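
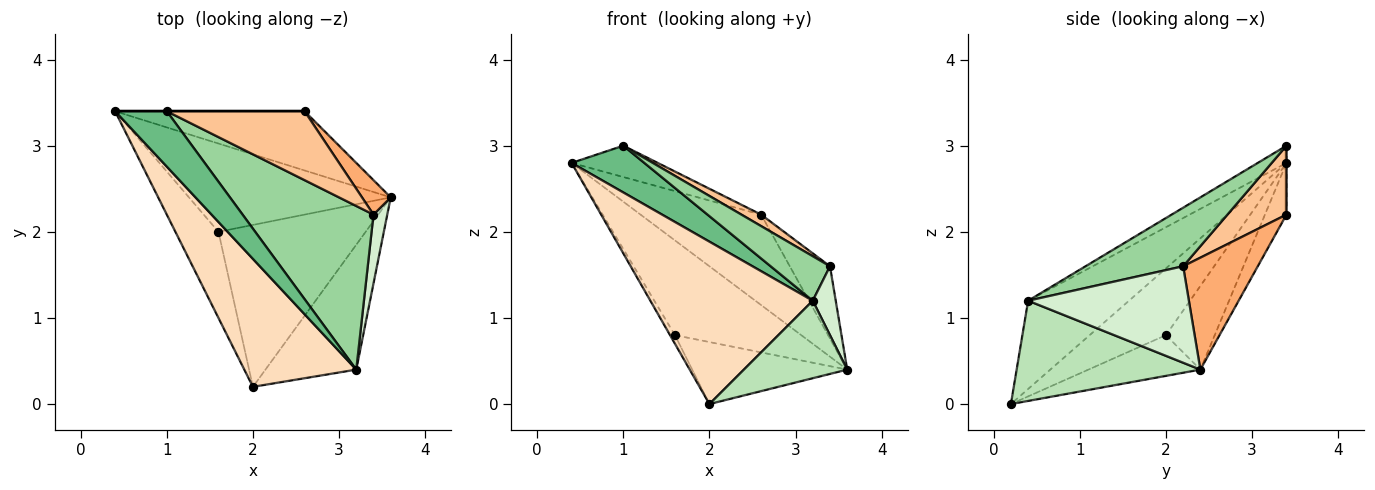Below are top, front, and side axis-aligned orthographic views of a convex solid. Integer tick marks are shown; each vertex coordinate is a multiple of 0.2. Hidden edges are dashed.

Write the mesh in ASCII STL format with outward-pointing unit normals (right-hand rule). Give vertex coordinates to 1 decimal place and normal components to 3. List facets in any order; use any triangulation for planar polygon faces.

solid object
 facet normal -0.272 0.704 -0.656
  outer loop
   vertex 1.6 2.0 0.8
   vertex 0.4 3.4 2.8
   vertex 3.6 2.4 0.4
  endloop
 endfacet
 facet normal -0.839 0.054 -0.541
  outer loop
   vertex 1.6 2.0 0.8
   vertex 2.0 0.2 0.0
   vertex 0.4 3.4 2.8
  endloop
 endfacet
 facet normal -0.250 0.346 -0.904
  outer loop
   vertex 1.6 2.0 0.8
   vertex 3.6 2.4 0.4
   vertex 2.0 0.2 0.0
  endloop
 endfacet
 facet normal -0.148 0.827 -0.542
  outer loop
   vertex 2.6 3.4 2.2
   vertex 3.6 2.4 0.4
   vertex 0.4 3.4 2.8
  endloop
 endfacet
 facet normal 0.000 1.000 0.000
  outer loop
   vertex 2.6 3.4 2.2
   vertex 0.4 3.4 2.8
   vertex 1.0 3.4 3.0
  endloop
 endfacet
 facet normal 0.859 0.462 0.220
  outer loop
   vertex 2.6 3.4 2.2
   vertex 3.4 2.2 1.6
   vertex 3.6 2.4 0.4
  endloop
 endfacet
 facet normal 0.442 -0.147 0.885
  outer loop
   vertex 2.6 3.4 2.2
   vertex 1.0 3.4 3.0
   vertex 3.4 2.2 1.6
  endloop
 endfacet
 facet normal -0.439 -0.706 0.556
  outer loop
   vertex 3.2 0.4 1.2
   vertex 0.4 3.4 2.8
   vertex 2.0 0.2 0.0
  endloop
 endfacet
 facet normal -0.247 -0.625 0.740
  outer loop
   vertex 3.2 0.4 1.2
   vertex 1.0 3.4 3.0
   vertex 0.4 3.4 2.8
  endloop
 endfacet
 facet normal 0.396 -0.241 0.886
  outer loop
   vertex 3.2 0.4 1.2
   vertex 3.4 2.2 1.6
   vertex 1.0 3.4 3.0
  endloop
 endfacet
 facet normal 0.684 -0.385 -0.620
  outer loop
   vertex 3.2 0.4 1.2
   vertex 2.0 0.2 0.0
   vertex 3.6 2.4 0.4
  endloop
 endfacet
 facet normal 0.980 -0.140 0.140
  outer loop
   vertex 3.2 0.4 1.2
   vertex 3.6 2.4 0.4
   vertex 3.4 2.2 1.6
  endloop
 endfacet
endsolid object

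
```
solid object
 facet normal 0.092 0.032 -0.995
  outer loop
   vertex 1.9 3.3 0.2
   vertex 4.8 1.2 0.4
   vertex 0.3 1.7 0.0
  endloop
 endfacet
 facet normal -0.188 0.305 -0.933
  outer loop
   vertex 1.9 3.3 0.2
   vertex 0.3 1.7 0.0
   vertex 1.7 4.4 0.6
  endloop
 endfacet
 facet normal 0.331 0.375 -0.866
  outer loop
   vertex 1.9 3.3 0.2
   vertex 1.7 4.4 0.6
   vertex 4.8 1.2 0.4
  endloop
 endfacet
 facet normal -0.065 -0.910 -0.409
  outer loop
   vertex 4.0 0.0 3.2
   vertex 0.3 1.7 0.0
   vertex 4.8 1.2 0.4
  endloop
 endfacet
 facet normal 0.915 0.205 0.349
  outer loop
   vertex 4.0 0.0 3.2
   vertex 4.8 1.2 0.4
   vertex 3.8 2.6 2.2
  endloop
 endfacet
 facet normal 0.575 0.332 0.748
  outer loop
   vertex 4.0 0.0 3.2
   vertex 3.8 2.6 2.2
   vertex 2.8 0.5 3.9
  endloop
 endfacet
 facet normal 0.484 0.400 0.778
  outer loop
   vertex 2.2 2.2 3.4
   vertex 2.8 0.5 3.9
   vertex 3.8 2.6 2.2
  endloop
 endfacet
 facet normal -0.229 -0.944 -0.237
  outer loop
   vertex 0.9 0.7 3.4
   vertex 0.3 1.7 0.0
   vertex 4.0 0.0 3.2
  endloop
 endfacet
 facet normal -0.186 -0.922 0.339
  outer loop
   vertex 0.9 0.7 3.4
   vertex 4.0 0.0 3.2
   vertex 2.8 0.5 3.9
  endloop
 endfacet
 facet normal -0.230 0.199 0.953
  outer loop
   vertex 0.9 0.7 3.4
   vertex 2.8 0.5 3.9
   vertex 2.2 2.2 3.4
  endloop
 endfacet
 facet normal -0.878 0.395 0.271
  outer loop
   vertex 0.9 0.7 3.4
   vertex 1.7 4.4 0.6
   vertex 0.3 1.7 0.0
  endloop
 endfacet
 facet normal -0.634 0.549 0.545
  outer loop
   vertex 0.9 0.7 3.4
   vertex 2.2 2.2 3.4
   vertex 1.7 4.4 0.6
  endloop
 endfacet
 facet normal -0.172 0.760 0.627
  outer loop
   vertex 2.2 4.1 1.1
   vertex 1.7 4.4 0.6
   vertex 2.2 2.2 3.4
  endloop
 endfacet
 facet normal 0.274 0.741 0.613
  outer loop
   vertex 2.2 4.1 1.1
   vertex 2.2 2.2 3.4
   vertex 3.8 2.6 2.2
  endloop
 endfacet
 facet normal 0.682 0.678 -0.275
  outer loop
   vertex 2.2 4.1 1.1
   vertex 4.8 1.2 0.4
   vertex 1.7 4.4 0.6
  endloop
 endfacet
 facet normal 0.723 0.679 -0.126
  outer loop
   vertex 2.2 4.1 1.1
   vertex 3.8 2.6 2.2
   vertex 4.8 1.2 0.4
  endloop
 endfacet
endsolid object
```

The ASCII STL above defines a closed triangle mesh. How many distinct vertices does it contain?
10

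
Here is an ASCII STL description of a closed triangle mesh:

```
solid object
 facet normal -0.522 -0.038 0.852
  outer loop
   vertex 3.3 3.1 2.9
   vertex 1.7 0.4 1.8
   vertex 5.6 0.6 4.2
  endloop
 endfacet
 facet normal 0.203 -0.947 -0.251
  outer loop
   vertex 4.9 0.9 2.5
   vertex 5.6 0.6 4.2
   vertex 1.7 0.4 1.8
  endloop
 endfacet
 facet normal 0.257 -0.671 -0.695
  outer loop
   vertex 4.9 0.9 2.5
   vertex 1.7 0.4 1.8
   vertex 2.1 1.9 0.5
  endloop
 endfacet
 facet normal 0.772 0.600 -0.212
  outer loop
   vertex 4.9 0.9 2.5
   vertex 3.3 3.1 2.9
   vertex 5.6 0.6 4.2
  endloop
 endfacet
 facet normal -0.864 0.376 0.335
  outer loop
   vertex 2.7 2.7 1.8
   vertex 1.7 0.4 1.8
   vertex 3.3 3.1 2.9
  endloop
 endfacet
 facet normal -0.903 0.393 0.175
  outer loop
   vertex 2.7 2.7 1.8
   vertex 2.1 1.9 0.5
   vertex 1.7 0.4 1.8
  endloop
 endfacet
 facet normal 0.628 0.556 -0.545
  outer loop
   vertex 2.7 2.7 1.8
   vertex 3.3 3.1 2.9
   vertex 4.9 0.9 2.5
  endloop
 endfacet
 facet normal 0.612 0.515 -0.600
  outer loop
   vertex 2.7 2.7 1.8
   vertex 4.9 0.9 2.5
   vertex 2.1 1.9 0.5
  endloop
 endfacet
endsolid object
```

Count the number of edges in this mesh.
12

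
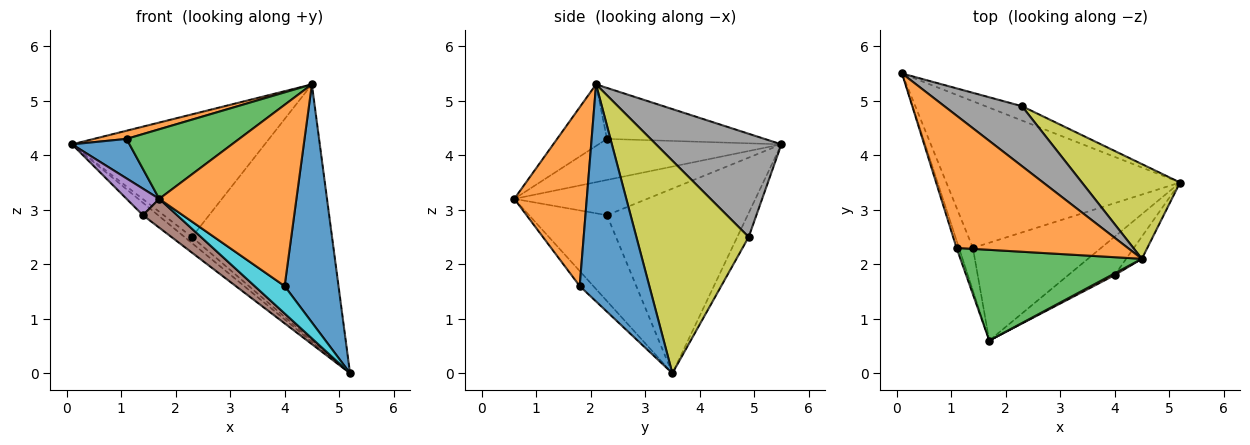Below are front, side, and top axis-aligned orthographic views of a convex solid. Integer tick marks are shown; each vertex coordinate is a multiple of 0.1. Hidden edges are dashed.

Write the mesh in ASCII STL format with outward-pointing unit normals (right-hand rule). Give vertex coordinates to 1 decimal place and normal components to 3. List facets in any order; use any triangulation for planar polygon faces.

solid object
 facet normal -0.952 -0.299 -0.057
  outer loop
   vertex 1.1 2.3 4.3
   vertex 0.1 5.5 4.2
   vertex 1.7 0.6 3.2
  endloop
 endfacet
 facet normal -0.285 -0.059 0.957
  outer loop
   vertex 1.1 2.3 4.3
   vertex 4.5 2.1 5.3
   vertex 0.1 5.5 4.2
  endloop
 endfacet
 facet normal -0.260 -0.588 0.766
  outer loop
   vertex 1.1 2.3 4.3
   vertex 1.7 0.6 3.2
   vertex 4.5 2.1 5.3
  endloop
 endfacet
 facet normal -0.619 0.067 -0.783
  outer loop
   vertex 1.4 2.3 2.9
   vertex 0.1 5.5 4.2
   vertex 5.2 3.5 0.0
  endloop
 endfacet
 facet normal -0.907 -0.223 -0.358
  outer loop
   vertex 1.4 2.3 2.9
   vertex 1.7 0.6 3.2
   vertex 0.1 5.5 4.2
  endloop
 endfacet
 facet normal -0.541 -0.238 -0.807
  outer loop
   vertex 1.4 2.3 2.9
   vertex 5.2 3.5 0.0
   vertex 1.7 0.6 3.2
  endloop
 endfacet
 facet normal -0.517 0.335 -0.788
  outer loop
   vertex 2.3 4.9 2.5
   vertex 5.2 3.5 0.0
   vertex 0.1 5.5 4.2
  endloop
 endfacet
 facet normal 0.505 0.776 0.379
  outer loop
   vertex 2.3 4.9 2.5
   vertex 0.1 5.5 4.2
   vertex 4.5 2.1 5.3
  endloop
 endfacet
 facet normal 0.601 0.750 0.277
  outer loop
   vertex 2.3 4.9 2.5
   vertex 4.5 2.1 5.3
   vertex 5.2 3.5 0.0
  endloop
 endfacet
 facet normal -0.255 -0.561 -0.787
  outer loop
   vertex 4.0 1.8 1.6
   vertex 1.7 0.6 3.2
   vertex 5.2 3.5 0.0
  endloop
 endfacet
 facet normal 0.790 -0.611 -0.057
  outer loop
   vertex 4.0 1.8 1.6
   vertex 5.2 3.5 0.0
   vertex 4.5 2.1 5.3
  endloop
 endfacet
 facet normal 0.467 -0.884 0.009
  outer loop
   vertex 4.0 1.8 1.6
   vertex 4.5 2.1 5.3
   vertex 1.7 0.6 3.2
  endloop
 endfacet
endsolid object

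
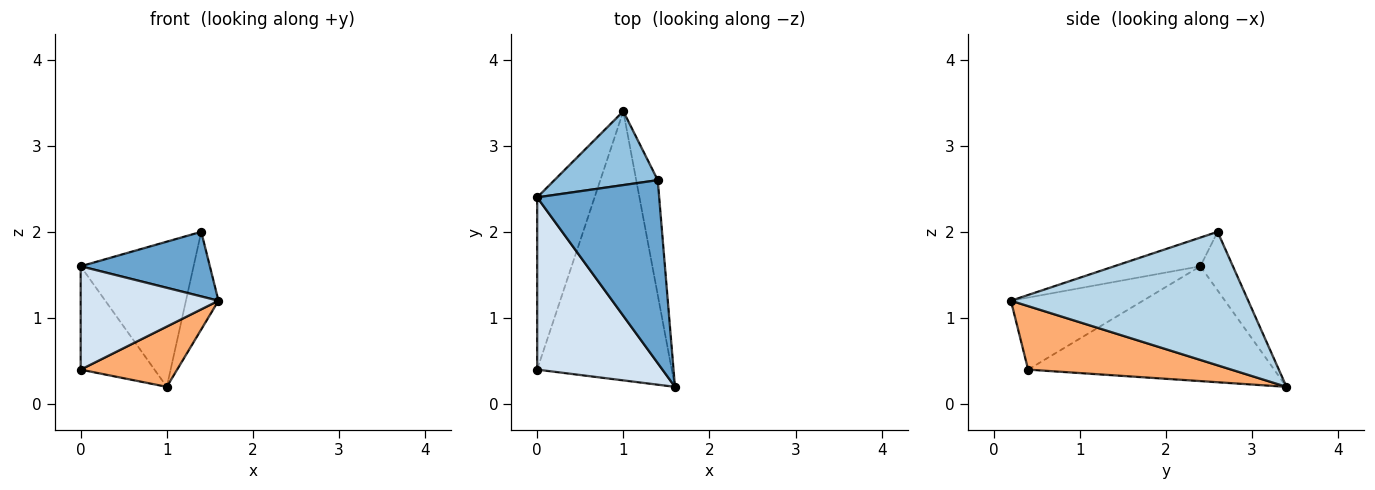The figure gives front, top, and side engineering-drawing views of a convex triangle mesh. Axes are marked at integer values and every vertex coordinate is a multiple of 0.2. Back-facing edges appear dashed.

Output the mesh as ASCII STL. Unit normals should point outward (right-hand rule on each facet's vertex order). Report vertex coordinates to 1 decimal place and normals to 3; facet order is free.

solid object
 facet normal -0.217 -0.325 0.921
  outer loop
   vertex 1.4 2.6 2.0
   vertex 0.0 2.4 1.6
   vertex 1.6 0.2 1.2
  endloop
 endfacet
 facet normal -0.249 0.863 0.439
  outer loop
   vertex 1.4 2.6 2.0
   vertex 1.0 3.4 0.2
   vertex 0.0 2.4 1.6
  endloop
 endfacet
 facet normal 0.978 0.134 -0.158
  outer loop
   vertex 1.4 2.6 2.0
   vertex 1.6 0.2 1.2
   vertex 1.0 3.4 0.2
  endloop
 endfacet
 facet normal -0.442 -0.461 0.769
  outer loop
   vertex 0.0 0.4 0.4
   vertex 1.6 0.2 1.2
   vertex 0.0 2.4 1.6
  endloop
 endfacet
 facet normal -0.864 0.259 -0.432
  outer loop
   vertex 0.0 0.4 0.4
   vertex 0.0 2.4 1.6
   vertex 1.0 3.4 0.2
  endloop
 endfacet
 facet normal 0.418 -0.199 -0.886
  outer loop
   vertex 0.0 0.4 0.4
   vertex 1.0 3.4 0.2
   vertex 1.6 0.2 1.2
  endloop
 endfacet
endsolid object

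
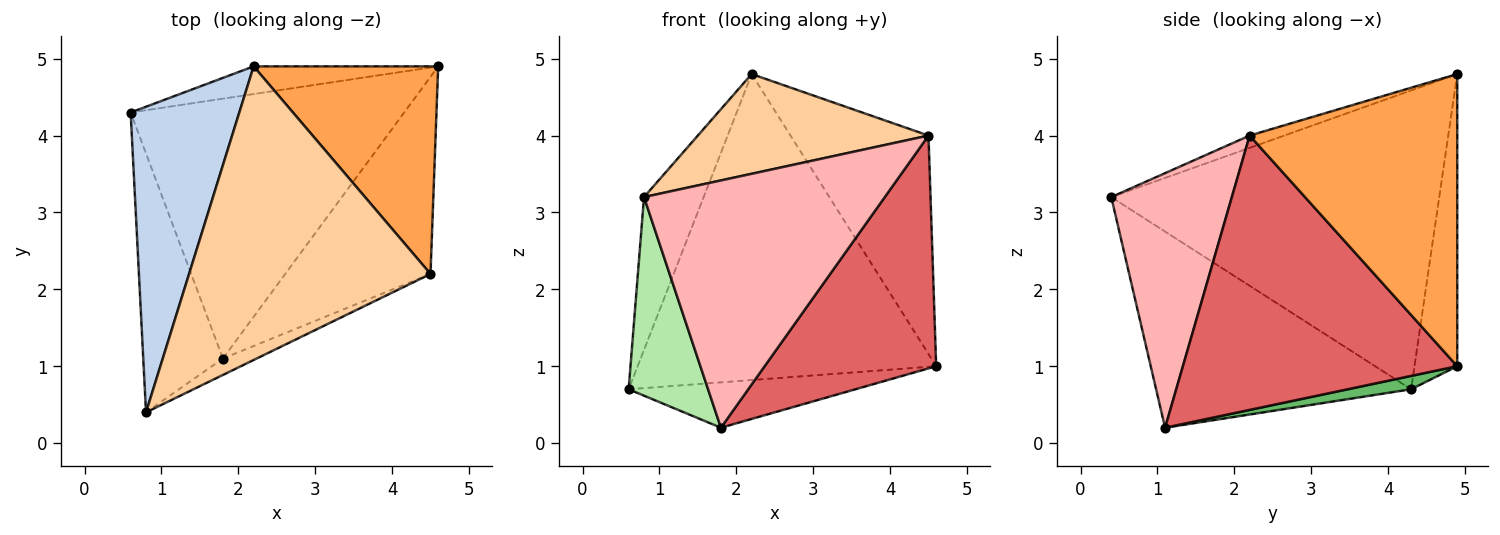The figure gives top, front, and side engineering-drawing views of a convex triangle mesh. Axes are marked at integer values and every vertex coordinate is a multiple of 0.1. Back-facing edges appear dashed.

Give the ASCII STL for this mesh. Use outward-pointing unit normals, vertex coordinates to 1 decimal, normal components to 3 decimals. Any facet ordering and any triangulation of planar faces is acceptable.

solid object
 facet normal -0.141 0.986 -0.089
  outer loop
   vertex 2.2 4.9 4.8
   vertex 4.6 4.9 1.0
   vertex 0.6 4.3 0.7
  endloop
 endfacet
 facet normal -0.926 0.168 0.337
  outer loop
   vertex 2.2 4.9 4.8
   vertex 0.6 4.3 0.7
   vertex 0.8 0.4 3.2
  endloop
 endfacet
 facet normal 0.737 0.490 0.466
  outer loop
   vertex 4.5 2.2 4.0
   vertex 4.6 4.9 1.0
   vertex 2.2 4.9 4.8
  endloop
 endfacet
 facet normal -0.048 -0.321 0.946
  outer loop
   vertex 4.5 2.2 4.0
   vertex 2.2 4.9 4.8
   vertex 0.8 0.4 3.2
  endloop
 endfacet
 facet normal 0.048 0.172 -0.984
  outer loop
   vertex 1.8 1.1 0.2
   vertex 0.6 4.3 0.7
   vertex 4.6 4.9 1.0
  endloop
 endfacet
 facet normal -0.890 -0.277 -0.361
  outer loop
   vertex 1.8 1.1 0.2
   vertex 0.8 0.4 3.2
   vertex 0.6 4.3 0.7
  endloop
 endfacet
 facet normal 0.773 -0.484 -0.410
  outer loop
   vertex 1.8 1.1 0.2
   vertex 4.6 4.9 1.0
   vertex 4.5 2.2 4.0
  endloop
 endfacet
 facet normal 0.447 -0.893 -0.059
  outer loop
   vertex 1.8 1.1 0.2
   vertex 4.5 2.2 4.0
   vertex 0.8 0.4 3.2
  endloop
 endfacet
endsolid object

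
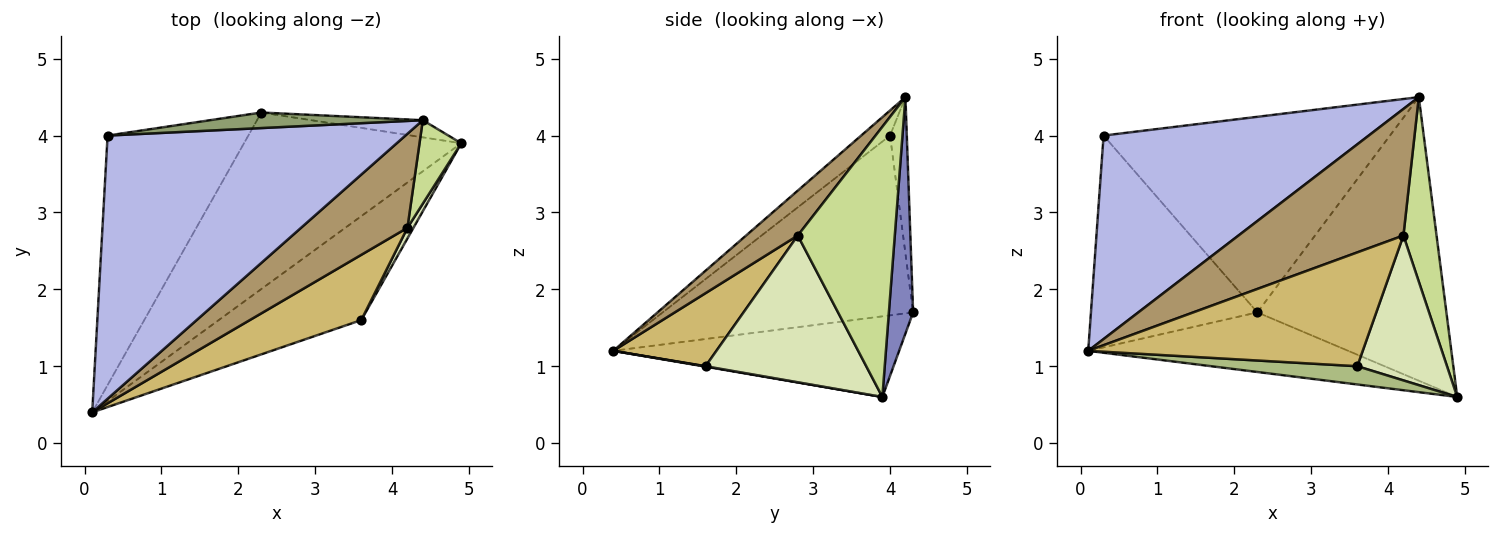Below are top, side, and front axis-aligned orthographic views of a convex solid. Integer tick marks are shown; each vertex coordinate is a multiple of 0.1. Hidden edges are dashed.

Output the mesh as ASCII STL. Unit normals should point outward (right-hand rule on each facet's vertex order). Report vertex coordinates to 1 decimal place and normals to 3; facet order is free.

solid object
 facet normal -0.332 0.302 -0.894
  outer loop
   vertex 2.3 4.3 1.7
   vertex 4.9 3.9 0.6
   vertex 0.1 0.4 1.2
  endloop
 endfacet
 facet normal 0.127 0.990 -0.060
  outer loop
   vertex 4.4 4.2 4.5
   vertex 4.9 3.9 0.6
   vertex 2.3 4.3 1.7
  endloop
 endfacet
 facet normal -0.698 0.464 -0.546
  outer loop
   vertex 0.3 4.0 4.0
   vertex 2.3 4.3 1.7
   vertex 0.1 0.4 1.2
  endloop
 endfacet
 facet normal -0.066 -0.610 0.789
  outer loop
   vertex 0.3 4.0 4.0
   vertex 0.1 0.4 1.2
   vertex 4.4 4.2 4.5
  endloop
 endfacet
 facet normal -0.058 0.995 0.079
  outer loop
   vertex 0.3 4.0 4.0
   vertex 4.4 4.2 4.5
   vertex 2.3 4.3 1.7
  endloop
 endfacet
 facet normal 0.003 -0.173 -0.985
  outer loop
   vertex 3.6 1.6 1.0
   vertex 0.1 0.4 1.2
   vertex 4.9 3.9 0.6
  endloop
 endfacet
 facet normal 0.936 -0.320 0.145
  outer loop
   vertex 4.2 2.8 2.7
   vertex 4.9 3.9 0.6
   vertex 4.4 4.2 4.5
  endloop
 endfacet
 facet normal 0.873 -0.487 0.036
  outer loop
   vertex 4.2 2.8 2.7
   vertex 3.6 1.6 1.0
   vertex 4.9 3.9 0.6
  endloop
 endfacet
 facet normal 0.244 -0.778 0.578
  outer loop
   vertex 4.2 2.8 2.7
   vertex 4.4 4.2 4.5
   vertex 0.1 0.4 1.2
  endloop
 endfacet
 facet normal 0.310 -0.825 0.473
  outer loop
   vertex 4.2 2.8 2.7
   vertex 0.1 0.4 1.2
   vertex 3.6 1.6 1.0
  endloop
 endfacet
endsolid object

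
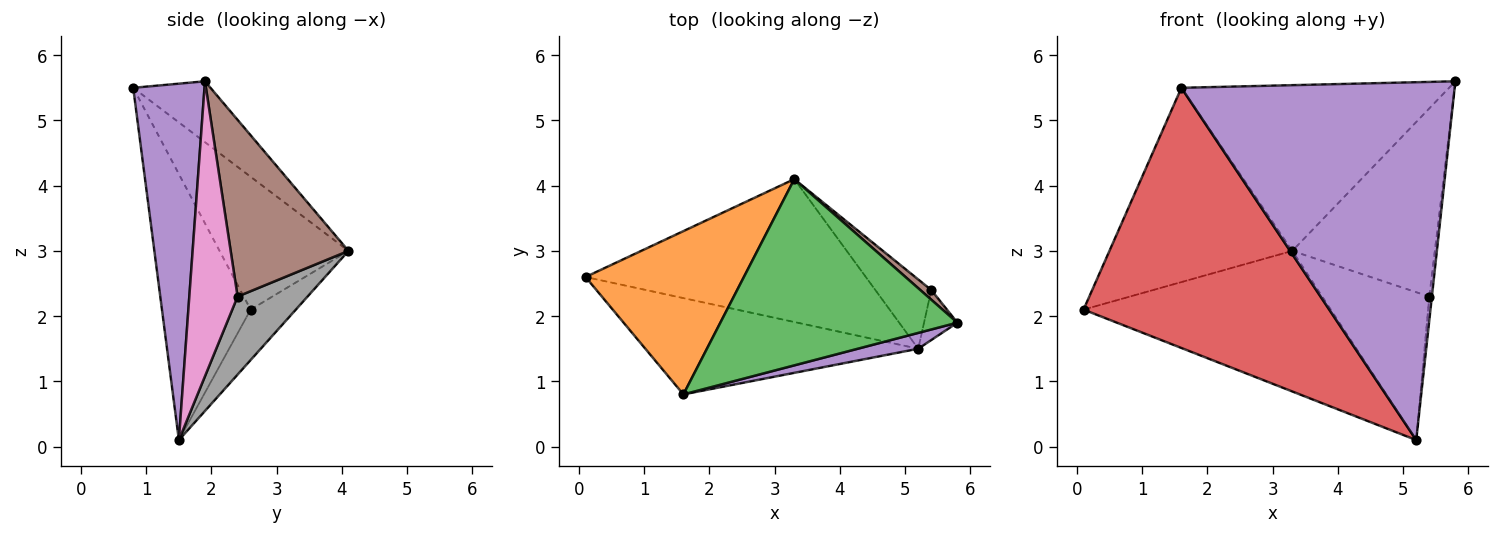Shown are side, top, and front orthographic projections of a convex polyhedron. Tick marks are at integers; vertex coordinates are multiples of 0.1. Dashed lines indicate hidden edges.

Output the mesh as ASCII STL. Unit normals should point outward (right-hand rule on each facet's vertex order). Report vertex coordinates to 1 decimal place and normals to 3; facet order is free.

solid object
 facet normal -0.127 0.696 -0.707
  outer loop
   vertex 5.2 1.5 0.1
   vertex 0.1 2.6 2.1
   vertex 3.3 4.1 3.0
  endloop
 endfacet
 facet normal -0.475 0.674 0.566
  outer loop
   vertex 1.6 0.8 5.5
   vertex 3.3 4.1 3.0
   vertex 0.1 2.6 2.1
  endloop
 endfacet
 facet normal -0.188 0.653 0.734
  outer loop
   vertex 1.6 0.8 5.5
   vertex 5.8 1.9 5.6
   vertex 3.3 4.1 3.0
  endloop
 endfacet
 facet normal -0.321 -0.888 -0.329
  outer loop
   vertex 1.6 0.8 5.5
   vertex 0.1 2.6 2.1
   vertex 5.2 1.5 0.1
  endloop
 endfacet
 facet normal 0.252 -0.967 0.043
  outer loop
   vertex 1.6 0.8 5.5
   vertex 5.2 1.5 0.1
   vertex 5.8 1.9 5.6
  endloop
 endfacet
 facet normal 0.637 0.770 0.040
  outer loop
   vertex 5.4 2.4 2.3
   vertex 3.3 4.1 3.0
   vertex 5.8 1.9 5.6
  endloop
 endfacet
 facet normal 0.992 0.054 -0.112
  outer loop
   vertex 5.4 2.4 2.3
   vertex 5.8 1.9 5.6
   vertex 5.2 1.5 0.1
  endloop
 endfacet
 facet normal 0.509 0.779 -0.365
  outer loop
   vertex 5.4 2.4 2.3
   vertex 5.2 1.5 0.1
   vertex 3.3 4.1 3.0
  endloop
 endfacet
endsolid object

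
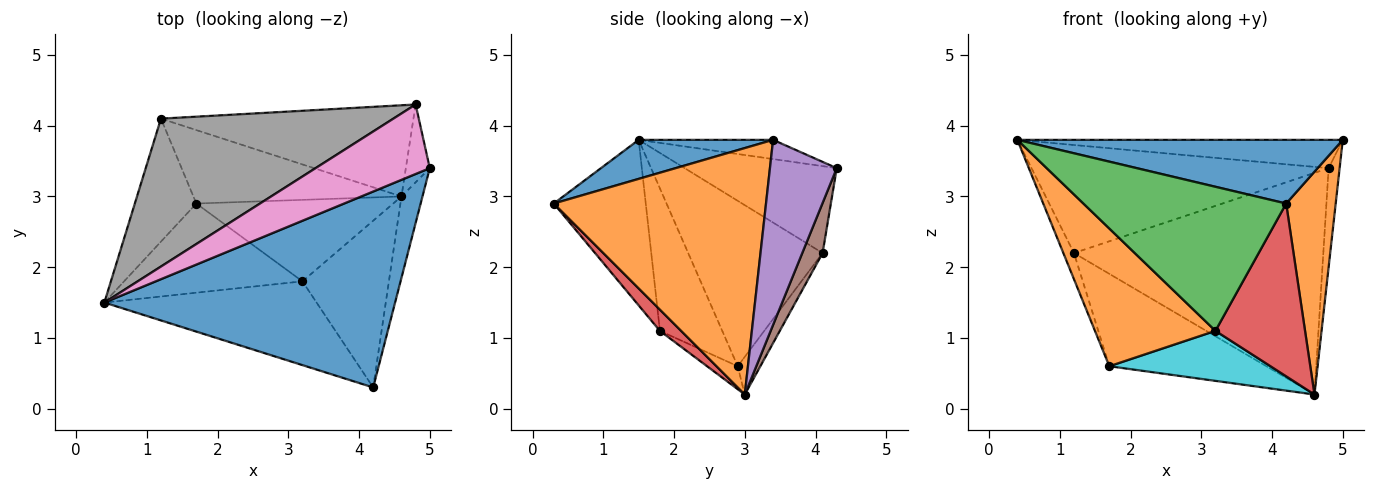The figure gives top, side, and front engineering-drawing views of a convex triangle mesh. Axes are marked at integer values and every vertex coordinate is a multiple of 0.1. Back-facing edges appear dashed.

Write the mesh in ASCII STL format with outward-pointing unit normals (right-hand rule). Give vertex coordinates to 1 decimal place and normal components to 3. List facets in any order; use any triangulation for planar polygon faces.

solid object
 facet normal 0.127 -0.307 0.943
  outer loop
   vertex 4.2 0.3 2.9
   vertex 5.0 3.4 3.8
   vertex 0.4 1.5 3.8
  endloop
 endfacet
 facet normal 0.971 -0.226 -0.083
  outer loop
   vertex 4.6 3.0 0.2
   vertex 5.0 3.4 3.8
   vertex 4.2 0.3 2.9
  endloop
 endfacet
 facet normal -0.365 -0.805 -0.468
  outer loop
   vertex 3.2 1.8 1.1
   vertex 4.2 0.3 2.9
   vertex 0.4 1.5 3.8
  endloop
 endfacet
 facet normal 0.168 -0.709 -0.684
  outer loop
   vertex 3.2 1.8 1.1
   vertex 4.6 3.0 0.2
   vertex 4.2 0.3 2.9
  endloop
 endfacet
 facet normal 0.979 0.161 -0.127
  outer loop
   vertex 4.8 4.3 3.4
   vertex 5.0 3.4 3.8
   vertex 4.6 3.0 0.2
  endloop
 endfacet
 facet normal 0.075 0.922 -0.379
  outer loop
   vertex 4.8 4.3 3.4
   vertex 4.6 3.0 0.2
   vertex 1.2 4.1 2.2
  endloop
 endfacet
 facet normal -0.154 0.373 0.915
  outer loop
   vertex 4.8 4.3 3.4
   vertex 0.4 1.5 3.8
   vertex 5.0 3.4 3.8
  endloop
 endfacet
 facet normal -0.289 0.565 0.773
  outer loop
   vertex 4.8 4.3 3.4
   vertex 1.2 4.1 2.2
   vertex 0.4 1.5 3.8
  endloop
 endfacet
 facet normal -0.112 0.778 -0.618
  outer loop
   vertex 1.7 2.9 0.6
   vertex 1.2 4.1 2.2
   vertex 4.6 3.0 0.2
  endloop
 endfacet
 facet normal -0.099 -0.521 -0.848
  outer loop
   vertex 1.7 2.9 0.6
   vertex 4.6 3.0 0.2
   vertex 3.2 1.8 1.1
  endloop
 endfacet
 facet normal -0.935 0.074 -0.347
  outer loop
   vertex 1.7 2.9 0.6
   vertex 0.4 1.5 3.8
   vertex 1.2 4.1 2.2
  endloop
 endfacet
 facet normal -0.398 -0.770 -0.499
  outer loop
   vertex 1.7 2.9 0.6
   vertex 3.2 1.8 1.1
   vertex 0.4 1.5 3.8
  endloop
 endfacet
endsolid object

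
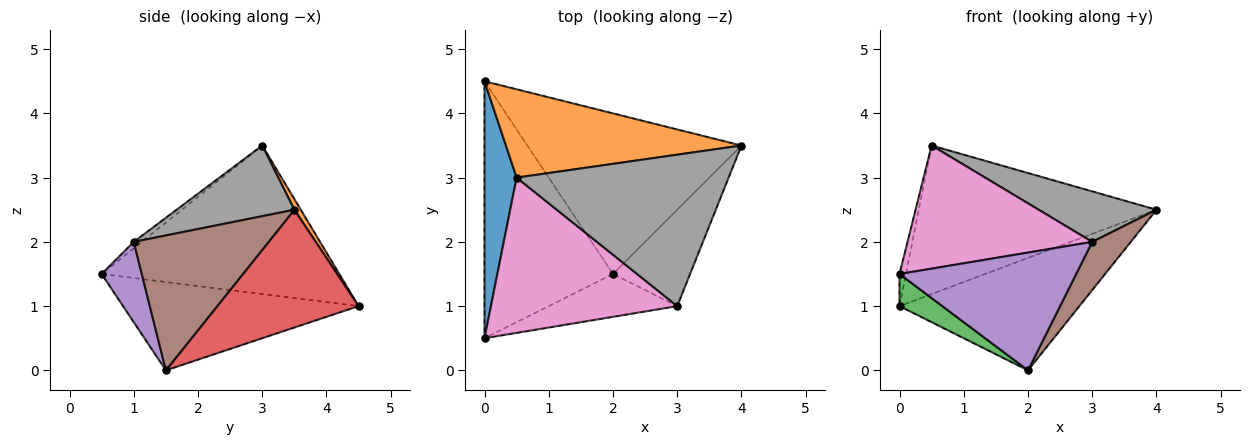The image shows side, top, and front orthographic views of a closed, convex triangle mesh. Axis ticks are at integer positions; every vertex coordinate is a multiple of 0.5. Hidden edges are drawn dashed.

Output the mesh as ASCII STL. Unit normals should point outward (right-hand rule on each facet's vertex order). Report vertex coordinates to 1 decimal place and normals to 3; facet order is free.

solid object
 facet normal -0.977 0.026 0.211
  outer loop
   vertex 0.5 3.0 3.5
   vertex 0.0 4.5 1.0
   vertex 0.0 0.5 1.5
  endloop
 endfacet
 facet normal 0.023 0.859 0.511
  outer loop
   vertex 0.5 3.0 3.5
   vertex 4.0 3.5 2.5
   vertex 0.0 4.5 1.0
  endloop
 endfacet
 facet normal -0.564 -0.102 -0.820
  outer loop
   vertex 2.0 1.5 0.0
   vertex 0.0 0.5 1.5
   vertex 0.0 4.5 1.0
  endloop
 endfacet
 facet normal 0.411 0.523 -0.747
  outer loop
   vertex 2.0 1.5 0.0
   vertex 0.0 4.5 1.0
   vertex 4.0 3.5 2.5
  endloop
 endfacet
 facet normal 0.209 -0.919 -0.334
  outer loop
   vertex 3.0 1.0 2.0
   vertex 0.0 0.5 1.5
   vertex 2.0 1.5 0.0
  endloop
 endfacet
 facet normal 0.843 -0.241 -0.482
  outer loop
   vertex 3.0 1.0 2.0
   vertex 2.0 1.5 0.0
   vertex 4.0 3.5 2.5
  endloop
 endfacet
 facet normal -0.027 -0.621 0.783
  outer loop
   vertex 3.0 1.0 2.0
   vertex 0.5 3.0 3.5
   vertex 0.0 0.5 1.5
  endloop
 endfacet
 facet normal 0.302 -0.302 0.905
  outer loop
   vertex 3.0 1.0 2.0
   vertex 4.0 3.5 2.5
   vertex 0.5 3.0 3.5
  endloop
 endfacet
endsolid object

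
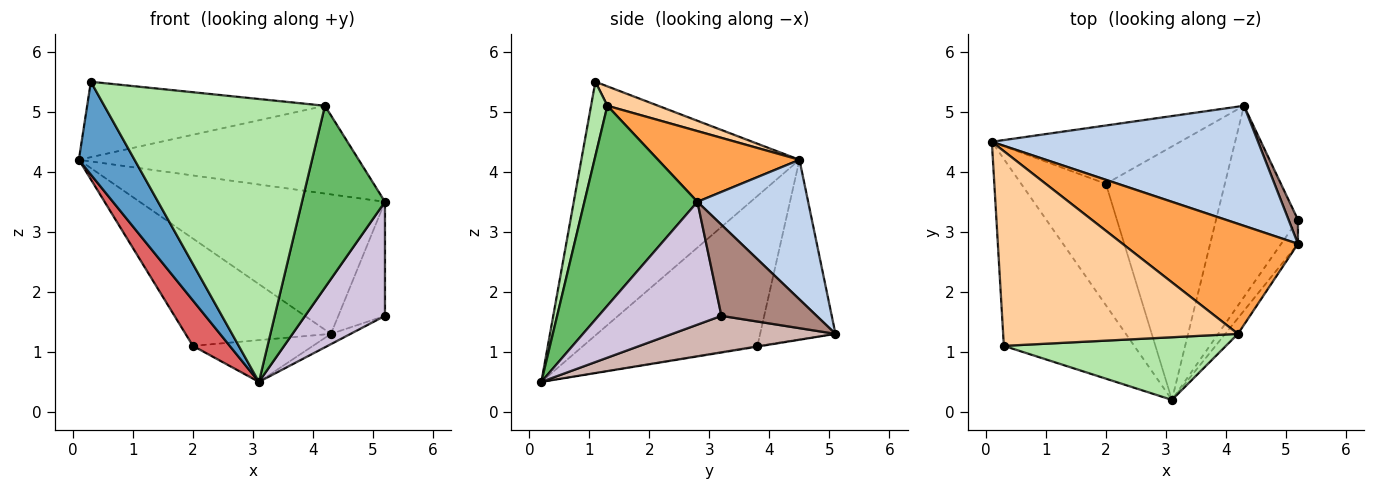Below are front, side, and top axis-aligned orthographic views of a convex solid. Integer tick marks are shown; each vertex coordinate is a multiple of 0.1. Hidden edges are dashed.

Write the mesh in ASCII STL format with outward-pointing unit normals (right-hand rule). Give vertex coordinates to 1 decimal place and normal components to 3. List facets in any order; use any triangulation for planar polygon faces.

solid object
 facet normal -0.867 -0.221 -0.446
  outer loop
   vertex 3.1 0.2 0.5
   vertex 0.3 1.1 5.5
   vertex 0.1 4.5 4.2
  endloop
 endfacet
 facet normal 0.324 0.717 0.617
  outer loop
   vertex 4.3 5.1 1.3
   vertex 0.1 4.5 4.2
   vertex 5.2 2.8 3.5
  endloop
 endfacet
 facet normal 0.301 0.595 0.746
  outer loop
   vertex 4.2 1.3 5.1
   vertex 5.2 2.8 3.5
   vertex 0.1 4.5 4.2
  endloop
 endfacet
 facet normal 0.077 0.360 0.930
  outer loop
   vertex 4.2 1.3 5.1
   vertex 0.1 4.5 4.2
   vertex 0.3 1.1 5.5
  endloop
 endfacet
 facet normal 0.805 -0.591 -0.051
  outer loop
   vertex 4.2 1.3 5.1
   vertex 3.1 0.2 0.5
   vertex 5.2 2.8 3.5
  endloop
 endfacet
 facet normal 0.072 -0.974 0.216
  outer loop
   vertex 4.2 1.3 5.1
   vertex 0.3 1.1 5.5
   vertex 3.1 0.2 0.5
  endloop
 endfacet
 facet normal -0.856 -0.181 -0.484
  outer loop
   vertex 2.0 3.8 1.1
   vertex 3.1 0.2 0.5
   vertex 0.1 4.5 4.2
  endloop
 endfacet
 facet normal -0.414 0.800 -0.434
  outer loop
   vertex 2.0 3.8 1.1
   vertex 0.1 4.5 4.2
   vertex 4.3 5.1 1.3
  endloop
 endfacet
 facet normal -0.006 0.163 -0.987
  outer loop
   vertex 2.0 3.8 1.1
   vertex 4.3 5.1 1.3
   vertex 3.1 0.2 0.5
  endloop
 endfacet
 facet normal 0.833 -0.541 -0.114
  outer loop
   vertex 5.2 3.2 1.6
   vertex 5.2 2.8 3.5
   vertex 3.1 0.2 0.5
  endloop
 endfacet
 facet normal 0.894 0.438 0.092
  outer loop
   vertex 5.2 3.2 1.6
   vertex 4.3 5.1 1.3
   vertex 5.2 2.8 3.5
  endloop
 endfacet
 facet normal 0.408 0.049 -0.912
  outer loop
   vertex 5.2 3.2 1.6
   vertex 3.1 0.2 0.5
   vertex 4.3 5.1 1.3
  endloop
 endfacet
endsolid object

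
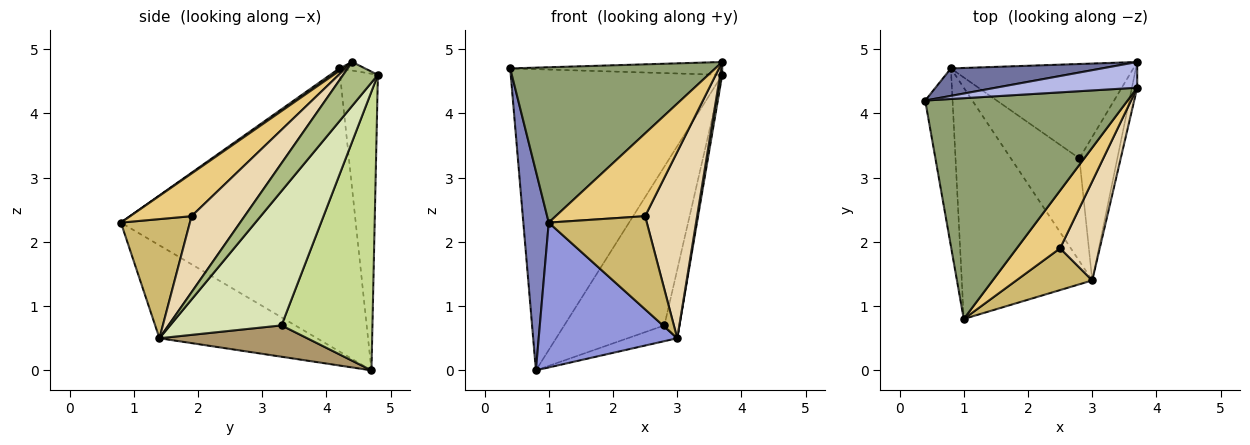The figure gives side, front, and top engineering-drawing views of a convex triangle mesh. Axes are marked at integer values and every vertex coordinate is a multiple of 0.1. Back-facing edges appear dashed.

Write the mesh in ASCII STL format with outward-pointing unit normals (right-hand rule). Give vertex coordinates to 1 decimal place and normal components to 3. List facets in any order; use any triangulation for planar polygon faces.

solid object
 facet normal -0.176 0.980 0.089
  outer loop
   vertex 0.8 4.7 0.0
   vertex 0.4 4.2 4.7
   vertex 3.7 4.8 4.6
  endloop
 endfacet
 facet normal -0.990 -0.107 -0.096
  outer loop
   vertex 0.8 4.7 0.0
   vertex 1.0 0.8 2.3
   vertex 0.4 4.2 4.7
  endloop
 endfacet
 facet normal -0.517 -0.454 -0.726
  outer loop
   vertex 3.0 1.4 0.5
   vertex 1.0 0.8 2.3
   vertex 0.8 4.7 0.0
  endloop
 endfacet
 facet normal -0.054 0.447 0.893
  outer loop
   vertex 3.7 4.4 4.8
   vertex 3.7 4.8 4.6
   vertex 0.4 4.2 4.7
  endloop
 endfacet
 facet normal 0.010 -0.575 0.818
  outer loop
   vertex 3.7 4.4 4.8
   vertex 0.4 4.2 4.7
   vertex 1.0 0.8 2.3
  endloop
 endfacet
 facet normal 0.991 -0.060 -0.120
  outer loop
   vertex 3.7 4.4 4.8
   vertex 3.0 1.4 0.5
   vertex 3.7 4.8 4.6
  endloop
 endfacet
 facet normal 0.615 0.678 -0.403
  outer loop
   vertex 2.8 3.3 0.7
   vertex 0.8 4.7 0.0
   vertex 3.7 4.8 4.6
  endloop
 endfacet
 facet normal 0.954 0.129 -0.270
  outer loop
   vertex 2.8 3.3 0.7
   vertex 3.7 4.8 4.6
   vertex 3.0 1.4 0.5
  endloop
 endfacet
 facet normal 0.412 0.138 -0.901
  outer loop
   vertex 2.8 3.3 0.7
   vertex 3.0 1.4 0.5
   vertex 0.8 4.7 0.0
  endloop
 endfacet
 facet normal 0.540 -0.768 0.344
  outer loop
   vertex 2.5 1.9 2.4
   vertex 1.0 0.8 2.3
   vertex 3.0 1.4 0.5
  endloop
 endfacet
 facet normal 0.491 -0.714 0.499
  outer loop
   vertex 2.5 1.9 2.4
   vertex 3.7 4.4 4.8
   vertex 1.0 0.8 2.3
  endloop
 endfacet
 facet normal 0.669 -0.656 0.349
  outer loop
   vertex 2.5 1.9 2.4
   vertex 3.0 1.4 0.5
   vertex 3.7 4.4 4.8
  endloop
 endfacet
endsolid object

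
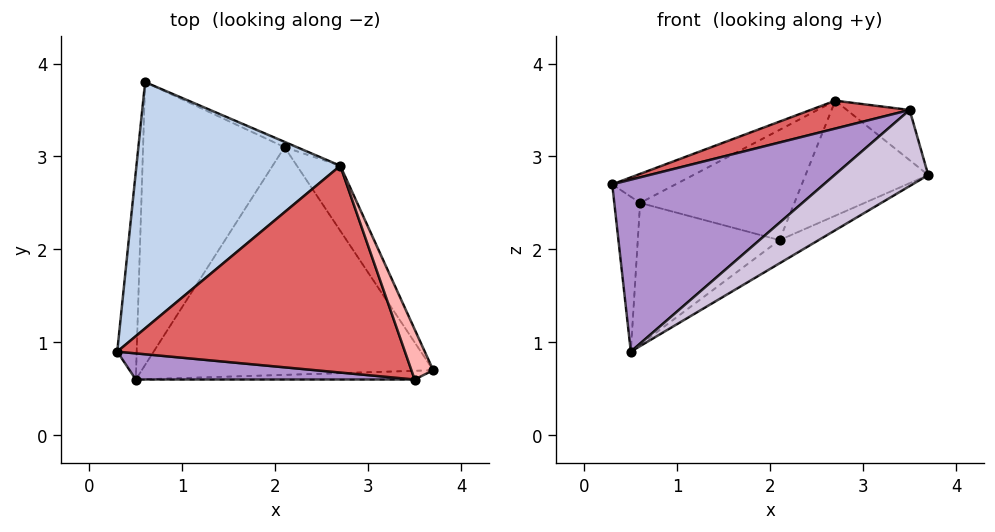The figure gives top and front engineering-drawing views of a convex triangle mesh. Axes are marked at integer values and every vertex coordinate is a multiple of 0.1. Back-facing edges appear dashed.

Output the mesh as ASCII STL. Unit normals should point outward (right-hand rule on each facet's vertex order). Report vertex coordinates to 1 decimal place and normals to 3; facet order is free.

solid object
 facet normal -0.988 0.094 -0.125
  outer loop
   vertex 0.5 0.6 0.9
   vertex 0.3 0.9 2.7
   vertex 0.6 3.8 2.5
  endloop
 endfacet
 facet normal -0.425 0.106 0.899
  outer loop
   vertex 2.7 2.9 3.6
   vertex 0.6 3.8 2.5
   vertex 0.3 0.9 2.7
  endloop
 endfacet
 facet normal 0.507 0.088 -0.858
  outer loop
   vertex 2.1 3.1 2.1
   vertex 3.7 0.7 2.8
   vertex 0.5 0.6 0.9
  endloop
 endfacet
 facet normal -0.029 0.448 -0.894
  outer loop
   vertex 2.1 3.1 2.1
   vertex 0.5 0.6 0.9
   vertex 0.6 3.8 2.5
  endloop
 endfacet
 facet normal 0.836 0.478 -0.270
  outer loop
   vertex 2.1 3.1 2.1
   vertex 2.7 2.9 3.6
   vertex 3.7 0.7 2.8
  endloop
 endfacet
 facet normal 0.413 0.910 -0.044
  outer loop
   vertex 2.1 3.1 2.1
   vertex 0.6 3.8 2.5
   vertex 2.7 2.9 3.6
  endloop
 endfacet
 facet normal -0.252 -0.129 0.959
  outer loop
   vertex 3.5 0.6 3.5
   vertex 2.7 2.9 3.6
   vertex 0.3 0.9 2.7
  endloop
 endfacet
 facet normal 0.905 0.302 0.302
  outer loop
   vertex 3.5 0.6 3.5
   vertex 3.7 0.7 2.8
   vertex 2.7 2.9 3.6
  endloop
 endfacet
 facet normal -0.129 -0.980 0.149
  outer loop
   vertex 3.5 0.6 3.5
   vertex 0.3 0.9 2.7
   vertex 0.5 0.6 0.9
  endloop
 endfacet
 facet normal 0.098 -0.989 -0.113
  outer loop
   vertex 3.5 0.6 3.5
   vertex 0.5 0.6 0.9
   vertex 3.7 0.7 2.8
  endloop
 endfacet
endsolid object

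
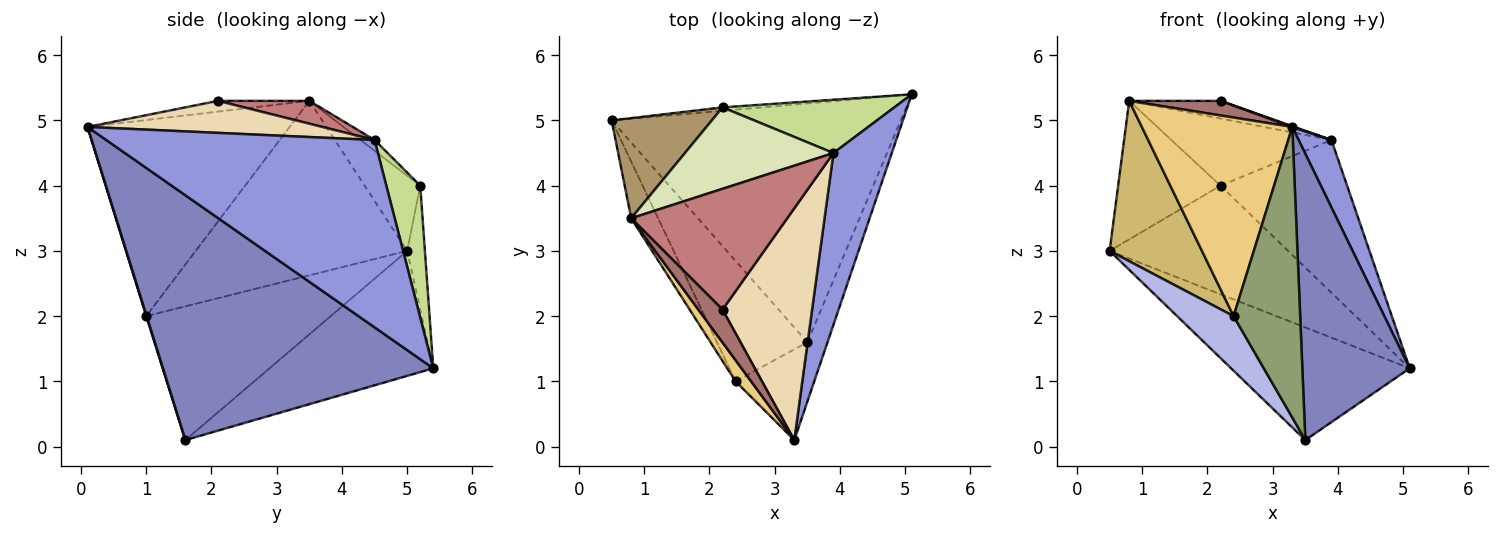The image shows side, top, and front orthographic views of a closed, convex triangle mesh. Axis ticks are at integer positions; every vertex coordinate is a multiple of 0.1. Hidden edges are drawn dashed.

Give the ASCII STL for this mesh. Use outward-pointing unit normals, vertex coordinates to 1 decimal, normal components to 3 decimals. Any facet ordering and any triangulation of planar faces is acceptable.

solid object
 facet normal -0.364 0.397 -0.842
  outer loop
   vertex 3.5 1.6 0.1
   vertex 0.5 5.0 3.0
   vertex 5.1 5.4 1.2
  endloop
 endfacet
 facet normal 0.927 -0.368 -0.076
  outer loop
   vertex 3.5 1.6 0.1
   vertex 5.1 5.4 1.2
   vertex 3.3 0.1 4.9
  endloop
 endfacet
 facet normal 0.948 -0.116 0.295
  outer loop
   vertex 3.9 4.5 4.7
   vertex 3.3 0.1 4.9
   vertex 5.1 5.4 1.2
  endloop
 endfacet
 facet normal -0.803 -0.246 -0.543
  outer loop
   vertex 2.4 1.0 2.0
   vertex 0.5 5.0 3.0
   vertex 3.5 1.6 0.1
  endloop
 endfacet
 facet normal 0.006 -0.955 -0.298
  outer loop
   vertex 2.4 1.0 2.0
   vertex 3.5 1.6 0.1
   vertex 3.3 0.1 4.9
  endloop
 endfacet
 facet normal -0.099 0.995 -0.031
  outer loop
   vertex 2.2 5.2 4.0
   vertex 5.1 5.4 1.2
   vertex 0.5 5.0 3.0
  endloop
 endfacet
 facet normal 0.245 0.915 0.319
  outer loop
   vertex 2.2 5.2 4.0
   vertex 3.9 4.5 4.7
   vertex 5.1 5.4 1.2
  endloop
 endfacet
 facet normal -0.056 0.635 0.770
  outer loop
   vertex 0.8 3.5 5.3
   vertex 3.9 4.5 4.7
   vertex 2.2 5.2 4.0
  endloop
 endfacet
 facet normal -0.403 0.742 0.536
  outer loop
   vertex 0.8 3.5 5.3
   vertex 2.2 5.2 4.0
   vertex 0.5 5.0 3.0
  endloop
 endfacet
 facet normal -0.907 -0.396 -0.140
  outer loop
   vertex 0.8 3.5 5.3
   vertex 0.5 5.0 3.0
   vertex 2.4 1.0 2.0
  endloop
 endfacet
 facet normal -0.800 -0.596 0.063
  outer loop
   vertex 0.8 3.5 5.3
   vertex 2.4 1.0 2.0
   vertex 3.3 0.1 4.9
  endloop
 endfacet
 facet normal 0.337 -0.003 0.942
  outer loop
   vertex 2.2 2.1 5.3
   vertex 3.3 0.1 4.9
   vertex 3.9 4.5 4.7
  endloop
 endfacet
 facet normal -0.376 -0.376 0.847
  outer loop
   vertex 2.2 2.1 5.3
   vertex 0.8 3.5 5.3
   vertex 3.3 0.1 4.9
  endloop
 endfacet
 facet normal 0.143 0.143 0.979
  outer loop
   vertex 2.2 2.1 5.3
   vertex 3.9 4.5 4.7
   vertex 0.8 3.5 5.3
  endloop
 endfacet
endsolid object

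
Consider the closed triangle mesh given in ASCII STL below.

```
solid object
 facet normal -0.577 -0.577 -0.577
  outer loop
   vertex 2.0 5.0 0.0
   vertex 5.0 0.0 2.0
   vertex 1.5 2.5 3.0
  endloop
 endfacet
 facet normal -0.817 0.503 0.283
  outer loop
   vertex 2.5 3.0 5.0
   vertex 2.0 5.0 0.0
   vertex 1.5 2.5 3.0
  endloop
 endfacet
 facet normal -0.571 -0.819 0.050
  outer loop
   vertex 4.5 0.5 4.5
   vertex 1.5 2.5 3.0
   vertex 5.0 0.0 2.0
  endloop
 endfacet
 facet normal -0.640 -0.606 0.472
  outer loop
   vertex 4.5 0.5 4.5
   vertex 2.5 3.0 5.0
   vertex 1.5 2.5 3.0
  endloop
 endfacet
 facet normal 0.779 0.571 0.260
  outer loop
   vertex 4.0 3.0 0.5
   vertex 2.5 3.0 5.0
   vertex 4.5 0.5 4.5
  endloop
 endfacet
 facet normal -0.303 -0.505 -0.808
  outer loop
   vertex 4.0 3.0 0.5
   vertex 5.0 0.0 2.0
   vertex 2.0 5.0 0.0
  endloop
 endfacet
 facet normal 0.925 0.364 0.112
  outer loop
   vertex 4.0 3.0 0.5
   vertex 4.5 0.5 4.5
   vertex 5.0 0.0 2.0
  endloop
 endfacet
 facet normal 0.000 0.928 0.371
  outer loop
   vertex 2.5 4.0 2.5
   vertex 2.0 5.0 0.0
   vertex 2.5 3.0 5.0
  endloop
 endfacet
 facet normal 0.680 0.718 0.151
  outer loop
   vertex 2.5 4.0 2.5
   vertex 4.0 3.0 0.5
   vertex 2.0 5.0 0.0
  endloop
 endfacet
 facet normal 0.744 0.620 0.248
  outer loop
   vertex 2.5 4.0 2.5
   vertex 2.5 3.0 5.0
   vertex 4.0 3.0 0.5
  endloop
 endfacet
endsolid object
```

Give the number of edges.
15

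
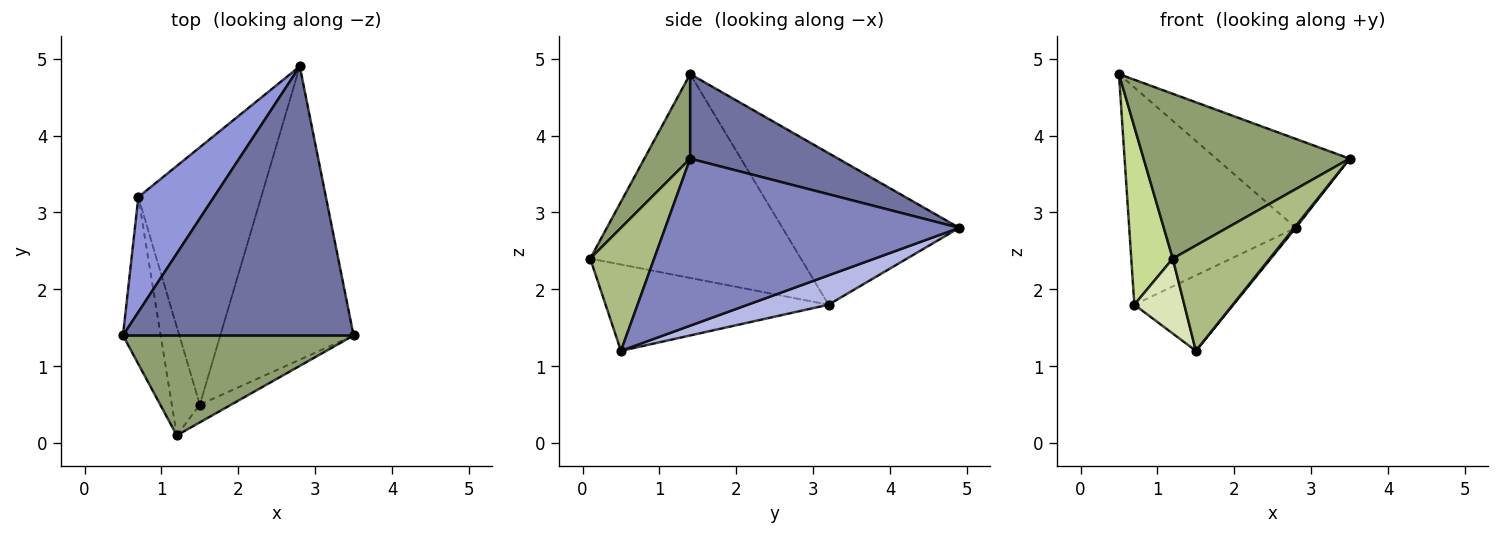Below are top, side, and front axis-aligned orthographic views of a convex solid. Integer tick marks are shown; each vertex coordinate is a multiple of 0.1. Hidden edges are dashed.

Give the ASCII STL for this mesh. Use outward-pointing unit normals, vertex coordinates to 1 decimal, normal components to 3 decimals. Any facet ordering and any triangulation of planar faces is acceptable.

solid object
 facet normal 0.329 0.296 0.897
  outer loop
   vertex 2.8 4.9 2.8
   vertex 0.5 1.4 4.8
   vertex 3.5 1.4 3.7
  endloop
 endfacet
 facet normal 0.782 -0.004 -0.624
  outer loop
   vertex 1.5 0.5 1.2
   vertex 2.8 4.9 2.8
   vertex 3.5 1.4 3.7
  endloop
 endfacet
 facet normal -0.684 0.645 0.341
  outer loop
   vertex 0.7 3.2 1.8
   vertex 0.5 1.4 4.8
   vertex 2.8 4.9 2.8
  endloop
 endfacet
 facet normal 0.224 0.274 -0.935
  outer loop
   vertex 0.7 3.2 1.8
   vertex 2.8 4.9 2.8
   vertex 1.5 0.5 1.2
  endloop
 endfacet
 facet normal 0.187 -0.840 0.509
  outer loop
   vertex 1.2 0.1 2.4
   vertex 3.5 1.4 3.7
   vertex 0.5 1.4 4.8
  endloop
 endfacet
 facet normal 0.546 -0.826 -0.139
  outer loop
   vertex 1.2 0.1 2.4
   vertex 1.5 0.5 1.2
   vertex 3.5 1.4 3.7
  endloop
 endfacet
 facet normal -0.965 -0.190 -0.179
  outer loop
   vertex 1.2 0.1 2.4
   vertex 0.5 1.4 4.8
   vertex 0.7 3.2 1.8
  endloop
 endfacet
 facet normal -0.930 -0.208 -0.302
  outer loop
   vertex 1.2 0.1 2.4
   vertex 0.7 3.2 1.8
   vertex 1.5 0.5 1.2
  endloop
 endfacet
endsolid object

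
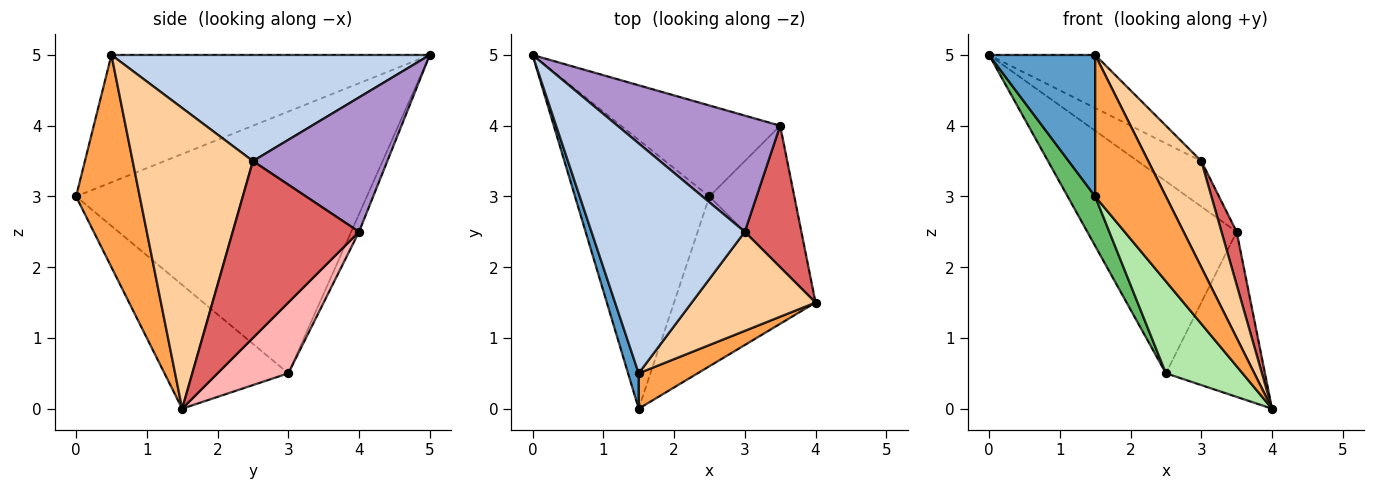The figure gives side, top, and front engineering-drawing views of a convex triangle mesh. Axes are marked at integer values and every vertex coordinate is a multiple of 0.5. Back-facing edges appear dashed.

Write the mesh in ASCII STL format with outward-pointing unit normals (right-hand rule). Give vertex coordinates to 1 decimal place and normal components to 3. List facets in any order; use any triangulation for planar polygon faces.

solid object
 facet normal -0.946 -0.315 0.079
  outer loop
   vertex 1.5 0.5 5.0
   vertex 0.0 5.0 5.0
   vertex 1.5 0.0 3.0
  endloop
 endfacet
 facet normal 0.559 0.186 0.808
  outer loop
   vertex 1.5 0.5 5.0
   vertex 3.0 2.5 3.5
   vertex 0.0 5.0 5.0
  endloop
 endfacet
 facet normal 0.658 -0.731 0.183
  outer loop
   vertex 1.5 0.5 5.0
   vertex 1.5 0.0 3.0
   vertex 4.0 1.5 0.0
  endloop
 endfacet
 facet normal 0.856 -0.378 0.353
  outer loop
   vertex 1.5 0.5 5.0
   vertex 4.0 1.5 0.0
   vertex 3.0 2.5 3.5
  endloop
 endfacet
 facet normal -0.886 -0.084 -0.455
  outer loop
   vertex 2.5 3.0 0.5
   vertex 1.5 0.0 3.0
   vertex 0.0 5.0 5.0
  endloop
 endfacet
 facet normal -0.610 -0.377 -0.697
  outer loop
   vertex 2.5 3.0 0.5
   vertex 4.0 1.5 0.0
   vertex 1.5 0.0 3.0
  endloop
 endfacet
 facet normal 0.946 -0.114 0.303
  outer loop
   vertex 3.5 4.0 2.5
   vertex 3.0 2.5 3.5
   vertex 4.0 1.5 0.0
  endloop
 endfacet
 facet normal 0.477 0.667 -0.572
  outer loop
   vertex 3.5 4.0 2.5
   vertex 4.0 1.5 0.0
   vertex 2.5 3.0 0.5
  endloop
 endfacet
 facet normal 0.610 0.289 0.738
  outer loop
   vertex 3.5 4.0 2.5
   vertex 0.0 5.0 5.0
   vertex 3.0 2.5 3.5
  endloop
 endfacet
 facet normal -0.048 0.903 -0.428
  outer loop
   vertex 3.5 4.0 2.5
   vertex 2.5 3.0 0.5
   vertex 0.0 5.0 5.0
  endloop
 endfacet
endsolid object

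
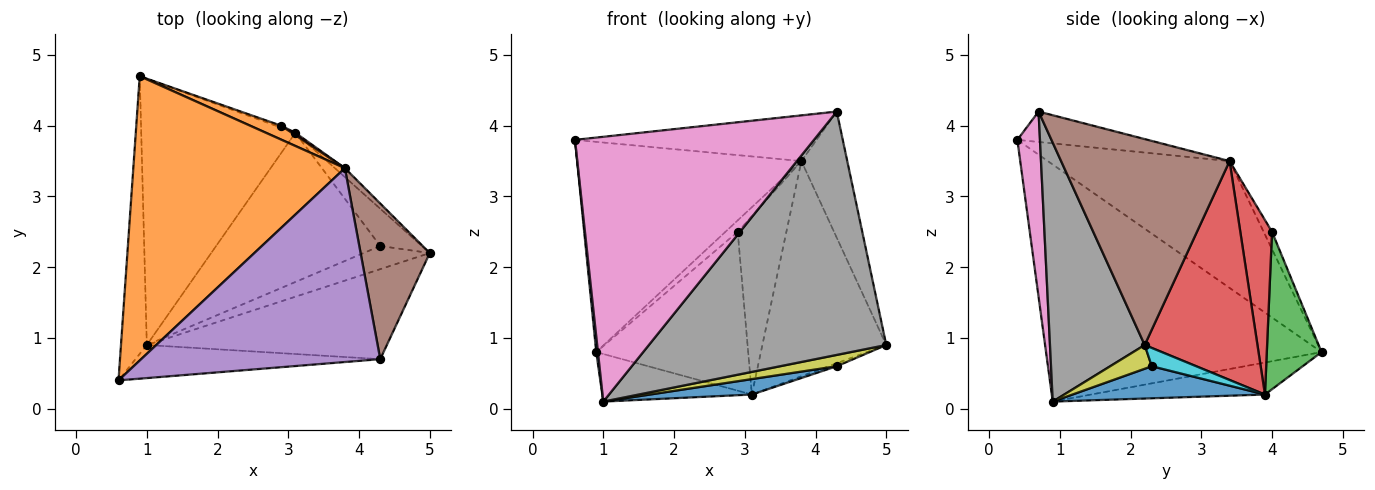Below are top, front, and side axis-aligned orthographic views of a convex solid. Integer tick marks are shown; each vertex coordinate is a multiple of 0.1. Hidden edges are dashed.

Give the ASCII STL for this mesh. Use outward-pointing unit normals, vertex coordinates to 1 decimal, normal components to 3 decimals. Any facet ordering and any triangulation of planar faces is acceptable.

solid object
 facet normal -0.994 -0.006 -0.108
  outer loop
   vertex 1.0 0.9 0.1
   vertex 0.6 0.4 3.8
   vertex 0.9 4.7 0.8
  endloop
 endfacet
 facet normal -0.434 0.536 0.724
  outer loop
   vertex 3.8 3.4 3.5
   vertex 0.9 4.7 0.8
   vertex 0.6 0.4 3.8
  endloop
 endfacet
 facet normal -0.200 0.172 -0.964
  outer loop
   vertex 3.1 3.9 0.2
   vertex 1.0 0.9 0.1
   vertex 0.9 4.7 0.8
  endloop
 endfacet
 facet normal 0.673 0.739 -0.031
  outer loop
   vertex 3.1 3.9 0.2
   vertex 3.8 3.4 3.5
   vertex 5.0 2.2 0.9
  endloop
 endfacet
 facet normal -0.123 0.228 0.966
  outer loop
   vertex 4.3 0.7 4.2
   vertex 3.8 3.4 3.5
   vertex 0.6 0.4 3.8
  endloop
 endfacet
 facet normal 0.918 0.250 0.308
  outer loop
   vertex 4.3 0.7 4.2
   vertex 5.0 2.2 0.9
   vertex 3.8 3.4 3.5
  endloop
 endfacet
 facet normal 0.093 -0.988 -0.123
  outer loop
   vertex 4.3 0.7 4.2
   vertex 0.6 0.4 3.8
   vertex 1.0 0.9 0.1
  endloop
 endfacet
 facet normal 0.350 -0.878 -0.325
  outer loop
   vertex 4.3 0.7 4.2
   vertex 1.0 0.9 0.1
   vertex 5.0 2.2 0.9
  endloop
 endfacet
 facet normal 0.307 -0.418 -0.855
  outer loop
   vertex 4.3 2.3 0.6
   vertex 5.0 2.2 0.9
   vertex 1.0 0.9 0.1
  endloop
 endfacet
 facet normal 0.402 0.073 -0.913
  outer loop
   vertex 4.3 2.3 0.6
   vertex 3.1 3.9 0.2
   vertex 5.0 2.2 0.9
  endloop
 endfacet
 facet normal 0.191 -0.101 -0.976
  outer loop
   vertex 4.3 2.3 0.6
   vertex 1.0 0.9 0.1
   vertex 3.1 3.9 0.2
  endloop
 endfacet
 facet normal -0.397 0.584 0.708
  outer loop
   vertex 2.9 4.0 2.5
   vertex 0.9 4.7 0.8
   vertex 3.8 3.4 3.5
  endloop
 endfacet
 facet normal 0.339 0.941 -0.011
  outer loop
   vertex 2.9 4.0 2.5
   vertex 3.1 3.9 0.2
   vertex 0.9 4.7 0.8
  endloop
 endfacet
 facet normal 0.546 0.838 0.011
  outer loop
   vertex 2.9 4.0 2.5
   vertex 3.8 3.4 3.5
   vertex 3.1 3.9 0.2
  endloop
 endfacet
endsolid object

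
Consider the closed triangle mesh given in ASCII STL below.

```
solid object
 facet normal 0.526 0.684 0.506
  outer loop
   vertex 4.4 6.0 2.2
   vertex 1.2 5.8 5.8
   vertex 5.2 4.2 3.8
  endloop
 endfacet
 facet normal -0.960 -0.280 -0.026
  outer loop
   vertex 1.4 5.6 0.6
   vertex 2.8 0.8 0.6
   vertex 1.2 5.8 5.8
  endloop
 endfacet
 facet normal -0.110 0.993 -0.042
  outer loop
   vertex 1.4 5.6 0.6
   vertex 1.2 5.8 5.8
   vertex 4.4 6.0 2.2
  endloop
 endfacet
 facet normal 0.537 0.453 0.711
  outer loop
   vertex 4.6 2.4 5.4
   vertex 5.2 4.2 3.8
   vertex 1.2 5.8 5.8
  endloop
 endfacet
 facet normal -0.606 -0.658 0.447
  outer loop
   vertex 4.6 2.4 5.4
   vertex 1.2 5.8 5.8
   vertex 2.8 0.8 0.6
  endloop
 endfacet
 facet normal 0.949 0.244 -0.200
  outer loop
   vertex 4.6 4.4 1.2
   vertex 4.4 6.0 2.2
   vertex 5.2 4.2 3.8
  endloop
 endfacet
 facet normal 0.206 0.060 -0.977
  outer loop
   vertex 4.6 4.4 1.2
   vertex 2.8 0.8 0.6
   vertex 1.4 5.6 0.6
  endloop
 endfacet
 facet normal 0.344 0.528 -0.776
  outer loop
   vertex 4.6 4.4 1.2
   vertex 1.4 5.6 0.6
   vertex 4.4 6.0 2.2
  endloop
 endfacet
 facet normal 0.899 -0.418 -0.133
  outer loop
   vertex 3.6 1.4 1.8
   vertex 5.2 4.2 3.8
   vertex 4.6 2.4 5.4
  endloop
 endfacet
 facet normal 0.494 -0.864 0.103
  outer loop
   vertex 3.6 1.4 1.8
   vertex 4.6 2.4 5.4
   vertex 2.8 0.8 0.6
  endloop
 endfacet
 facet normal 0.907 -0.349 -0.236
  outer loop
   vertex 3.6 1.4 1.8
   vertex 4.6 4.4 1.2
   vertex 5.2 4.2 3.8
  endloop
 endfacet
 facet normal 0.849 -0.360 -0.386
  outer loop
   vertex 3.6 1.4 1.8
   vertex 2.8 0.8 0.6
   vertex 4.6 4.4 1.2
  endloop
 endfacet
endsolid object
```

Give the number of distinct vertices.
8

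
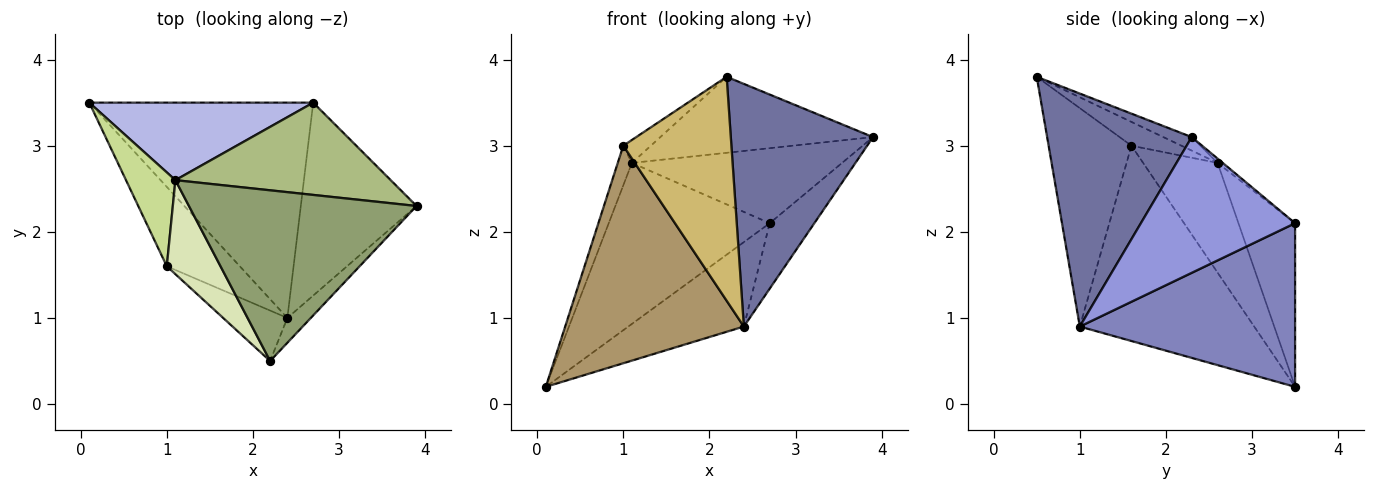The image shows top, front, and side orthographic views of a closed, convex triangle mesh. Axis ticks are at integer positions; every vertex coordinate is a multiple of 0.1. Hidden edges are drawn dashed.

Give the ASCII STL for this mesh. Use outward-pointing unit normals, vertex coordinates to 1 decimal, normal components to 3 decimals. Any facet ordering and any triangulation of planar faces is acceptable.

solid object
 facet normal 0.711 -0.699 -0.072
  outer loop
   vertex 2.4 1.0 0.9
   vertex 3.9 2.3 3.1
   vertex 2.2 0.5 3.8
  endloop
 endfacet
 facet normal 0.562 0.302 -0.770
  outer loop
   vertex 2.4 1.0 0.9
   vertex 0.1 3.5 0.2
   vertex 2.7 3.5 2.1
  endloop
 endfacet
 facet normal 0.743 0.215 -0.634
  outer loop
   vertex 2.4 1.0 0.9
   vertex 2.7 3.5 2.1
   vertex 3.9 2.3 3.1
  endloop
 endfacet
 facet normal -0.302 0.859 0.414
  outer loop
   vertex 1.1 2.6 2.8
   vertex 2.7 3.5 2.1
   vertex 0.1 3.5 0.2
  endloop
 endfacet
 facet normal -0.054 0.406 0.912
  outer loop
   vertex 1.1 2.6 2.8
   vertex 2.2 0.5 3.8
   vertex 3.9 2.3 3.1
  endloop
 endfacet
 facet normal -0.016 0.631 0.776
  outer loop
   vertex 1.1 2.6 2.8
   vertex 3.9 2.3 3.1
   vertex 2.7 3.5 2.1
  endloop
 endfacet
 facet normal -0.898 0.171 0.405
  outer loop
   vertex 1.0 1.6 3.0
   vertex 1.1 2.6 2.8
   vertex 0.1 3.5 0.2
  endloop
 endfacet
 facet normal -0.395 0.218 0.892
  outer loop
   vertex 1.0 1.6 3.0
   vertex 2.2 0.5 3.8
   vertex 1.1 2.6 2.8
  endloop
 endfacet
 facet normal -0.676 -0.692 -0.253
  outer loop
   vertex 1.0 1.6 3.0
   vertex 0.1 3.5 0.2
   vertex 2.4 1.0 0.9
  endloop
 endfacet
 facet normal -0.599 -0.781 -0.176
  outer loop
   vertex 1.0 1.6 3.0
   vertex 2.4 1.0 0.9
   vertex 2.2 0.5 3.8
  endloop
 endfacet
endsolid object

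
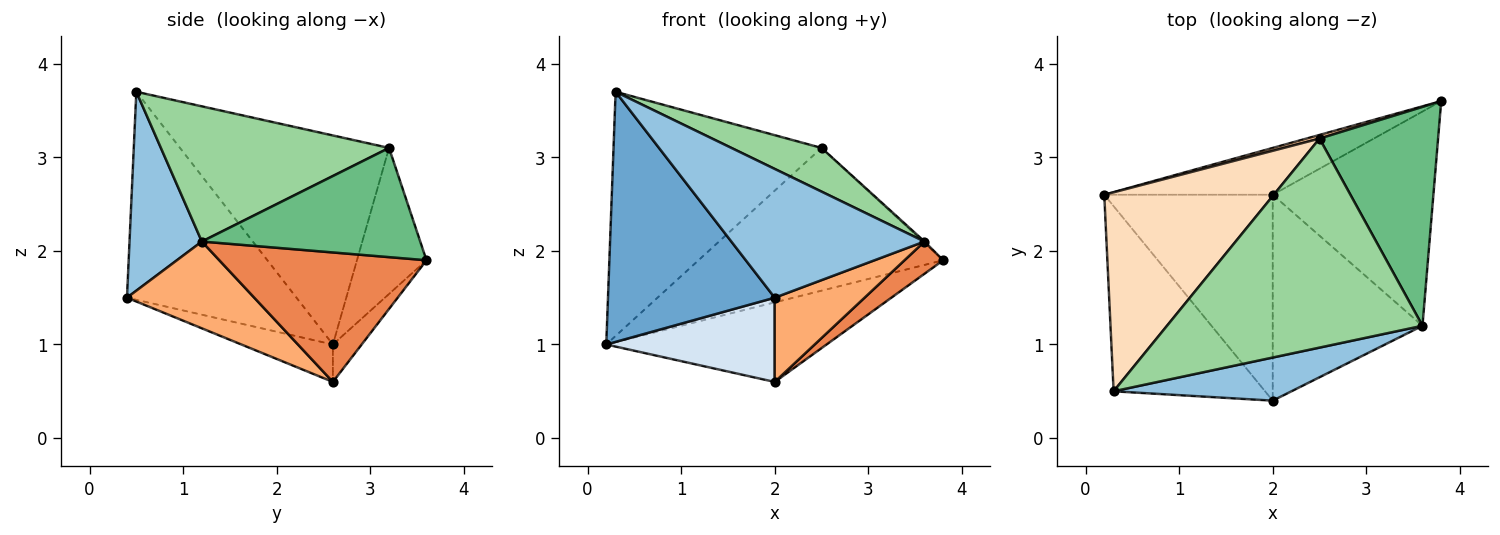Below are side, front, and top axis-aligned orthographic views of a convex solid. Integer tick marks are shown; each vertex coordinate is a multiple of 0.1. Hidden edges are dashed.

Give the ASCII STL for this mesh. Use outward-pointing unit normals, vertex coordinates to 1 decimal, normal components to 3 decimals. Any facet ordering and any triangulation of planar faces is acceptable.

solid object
 facet normal -0.633 -0.622 -0.461
  outer loop
   vertex 0.3 0.5 3.7
   vertex 0.2 2.6 1.0
   vertex 2.0 0.4 1.5
  endloop
 endfacet
 facet normal 0.335 -0.894 0.299
  outer loop
   vertex 3.6 1.2 2.1
   vertex 0.3 0.5 3.7
   vertex 2.0 0.4 1.5
  endloop
 endfacet
 facet normal -0.112 0.857 -0.504
  outer loop
   vertex 2.0 2.6 0.6
   vertex 0.2 2.6 1.0
   vertex 3.8 3.6 1.9
  endloop
 endfacet
 facet normal -0.201 -0.371 -0.907
  outer loop
   vertex 2.0 2.6 0.6
   vertex 2.0 0.4 1.5
   vertex 0.2 2.6 1.0
  endloop
 endfacet
 facet normal 0.623 -0.116 -0.773
  outer loop
   vertex 2.0 2.6 0.6
   vertex 3.8 3.6 1.9
   vertex 3.6 1.2 2.1
  endloop
 endfacet
 facet normal 0.473 -0.334 -0.816
  outer loop
   vertex 2.0 2.6 0.6
   vertex 3.6 1.2 2.1
   vertex 2.0 0.4 1.5
  endloop
 endfacet
 facet normal -0.273 0.962 0.025
  outer loop
   vertex 2.5 3.2 3.1
   vertex 3.8 3.6 1.9
   vertex 0.2 2.6 1.0
  endloop
 endfacet
 facet normal -0.615 0.612 0.498
  outer loop
   vertex 2.5 3.2 3.1
   vertex 0.2 2.6 1.0
   vertex 0.3 0.5 3.7
  endloop
 endfacet
 facet normal 0.677 0.005 0.736
  outer loop
   vertex 2.5 3.2 3.1
   vertex 3.6 1.2 2.1
   vertex 3.8 3.6 1.9
  endloop
 endfacet
 facet normal 0.460 -0.182 0.869
  outer loop
   vertex 2.5 3.2 3.1
   vertex 0.3 0.5 3.7
   vertex 3.6 1.2 2.1
  endloop
 endfacet
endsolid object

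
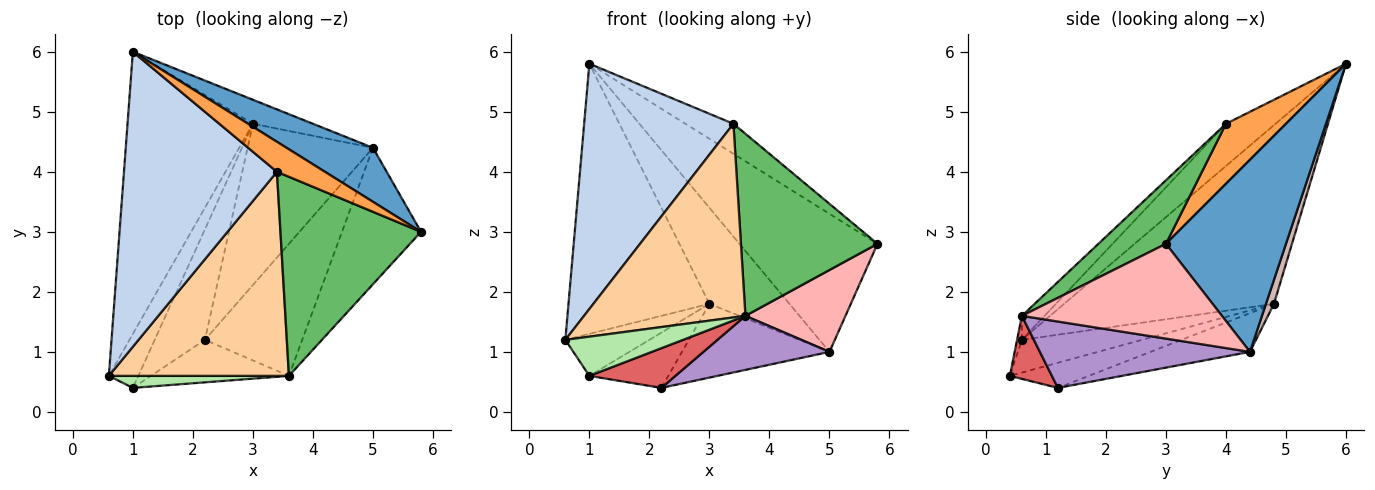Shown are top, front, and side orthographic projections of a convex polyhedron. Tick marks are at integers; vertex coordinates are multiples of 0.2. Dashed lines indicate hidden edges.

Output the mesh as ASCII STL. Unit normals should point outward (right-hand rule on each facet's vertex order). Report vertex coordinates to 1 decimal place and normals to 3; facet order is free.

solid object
 facet normal 0.629 0.724 0.283
  outer loop
   vertex 5.0 4.4 1.0
   vertex 1.0 6.0 5.8
   vertex 5.8 3.0 2.8
  endloop
 endfacet
 facet normal -0.208 -0.625 0.752
  outer loop
   vertex 3.4 4.0 4.8
   vertex 1.0 6.0 5.8
   vertex 0.6 0.6 1.2
  endloop
 endfacet
 facet normal 0.662 0.530 0.530
  outer loop
   vertex 3.4 4.0 4.8
   vertex 5.8 3.0 2.8
   vertex 1.0 6.0 5.8
  endloop
 endfacet
 facet normal -0.096 -0.685 0.722
  outer loop
   vertex 3.6 0.6 1.6
   vertex 3.4 4.0 4.8
   vertex 0.6 0.6 1.2
  endloop
 endfacet
 facet normal 0.317 -0.640 0.700
  outer loop
   vertex 3.6 0.6 1.6
   vertex 5.8 3.0 2.8
   vertex 3.4 4.0 4.8
  endloop
 endfacet
 facet normal -0.039 -0.955 0.292
  outer loop
   vertex 3.6 0.6 1.6
   vertex 0.6 0.6 1.2
   vertex 1.0 0.4 0.6
  endloop
 endfacet
 facet normal 0.316 -0.648 -0.693
  outer loop
   vertex 3.6 0.6 1.6
   vertex 1.0 0.4 0.6
   vertex 2.2 1.2 0.4
  endloop
 endfacet
 facet normal 0.717 -0.359 -0.598
  outer loop
   vertex 3.6 0.6 1.6
   vertex 5.0 4.4 1.0
   vertex 5.8 3.0 2.8
  endloop
 endfacet
 facet normal 0.534 -0.320 -0.783
  outer loop
   vertex 3.6 0.6 1.6
   vertex 2.2 1.2 0.4
   vertex 5.0 4.4 1.0
  endloop
 endfacet
 facet normal -0.717 0.482 -0.503
  outer loop
   vertex 3.0 4.8 1.8
   vertex 0.6 0.6 1.2
   vertex 1.0 6.0 5.8
  endloop
 endfacet
 facet normal -0.659 0.462 -0.593
  outer loop
   vertex 3.0 4.8 1.8
   vertex 1.0 0.4 0.6
   vertex 0.6 0.6 1.2
  endloop
 endfacet
 facet normal 0.097 0.966 -0.241
  outer loop
   vertex 3.0 4.8 1.8
   vertex 1.0 6.0 5.8
   vertex 5.0 4.4 1.0
  endloop
 endfacet
 facet normal -0.270 0.401 -0.876
  outer loop
   vertex 3.0 4.8 1.8
   vertex 5.0 4.4 1.0
   vertex 2.2 1.2 0.4
  endloop
 endfacet
 facet normal -0.408 0.408 -0.816
  outer loop
   vertex 3.0 4.8 1.8
   vertex 2.2 1.2 0.4
   vertex 1.0 0.4 0.6
  endloop
 endfacet
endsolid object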